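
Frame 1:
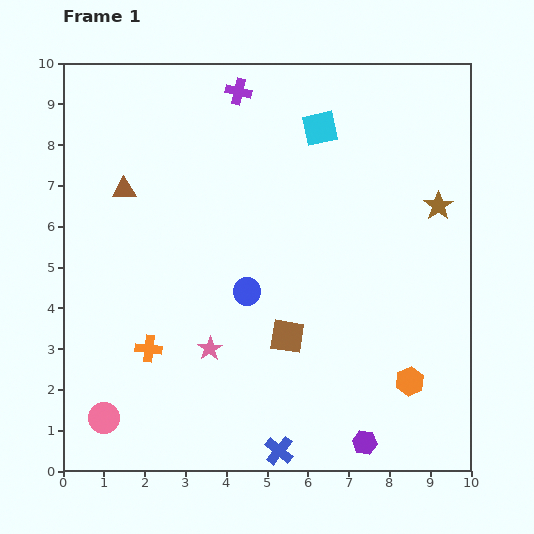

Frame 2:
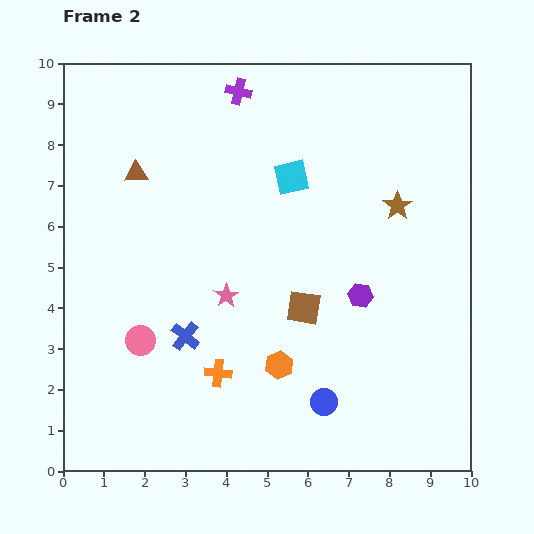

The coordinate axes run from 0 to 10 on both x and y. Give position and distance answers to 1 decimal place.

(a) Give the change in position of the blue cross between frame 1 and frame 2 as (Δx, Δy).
(-2.3, 2.8)

The blue cross was at (5.3, 0.5) in frame 1 and (3.0, 3.3) in frame 2.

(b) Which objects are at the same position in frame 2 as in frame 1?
the purple cross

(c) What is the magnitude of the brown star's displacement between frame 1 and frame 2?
1.0

The brown star moved from (9.2, 6.5) to (8.2, 6.5), a distance of √(1.0² + 0.0²) ≈ 1.0.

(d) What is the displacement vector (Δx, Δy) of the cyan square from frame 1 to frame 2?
(-0.7, -1.2)

The cyan square was at (6.3, 8.4) in frame 1 and (5.6, 7.2) in frame 2.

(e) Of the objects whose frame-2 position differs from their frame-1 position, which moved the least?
the brown triangle

(moved 0.5)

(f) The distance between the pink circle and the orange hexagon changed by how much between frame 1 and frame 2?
-4.1

Distance in frame 1: 7.6. Distance in frame 2: 3.5.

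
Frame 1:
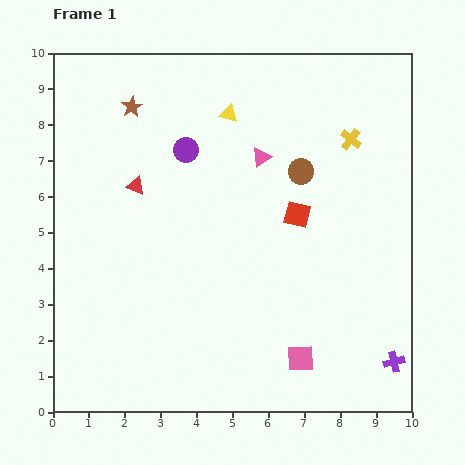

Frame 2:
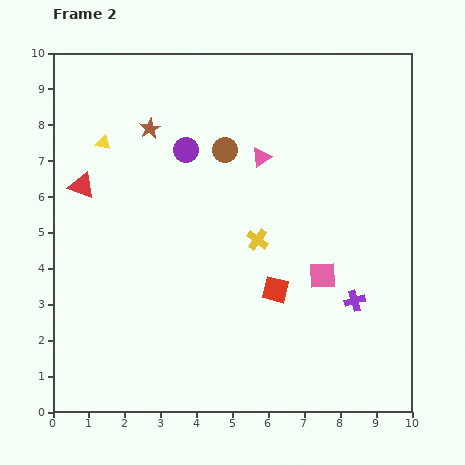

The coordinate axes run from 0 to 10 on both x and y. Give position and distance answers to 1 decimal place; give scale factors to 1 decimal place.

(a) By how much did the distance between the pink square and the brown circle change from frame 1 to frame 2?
-0.8

Distance in frame 1: 5.2. Distance in frame 2: 4.4.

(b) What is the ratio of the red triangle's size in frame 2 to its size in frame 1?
1.5×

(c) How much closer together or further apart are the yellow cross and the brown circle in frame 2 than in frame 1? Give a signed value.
+1.0

Distance in frame 1: 1.7. Distance in frame 2: 2.7.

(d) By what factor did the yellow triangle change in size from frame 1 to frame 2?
0.8×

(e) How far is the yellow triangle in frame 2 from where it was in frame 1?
3.6

The yellow triangle moved from (4.9, 8.3) to (1.4, 7.5), a distance of √(3.5² + 0.8²) ≈ 3.6.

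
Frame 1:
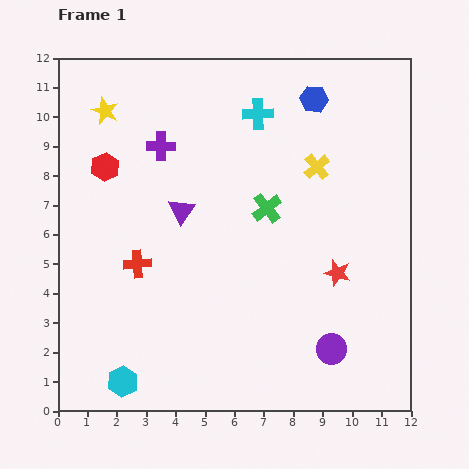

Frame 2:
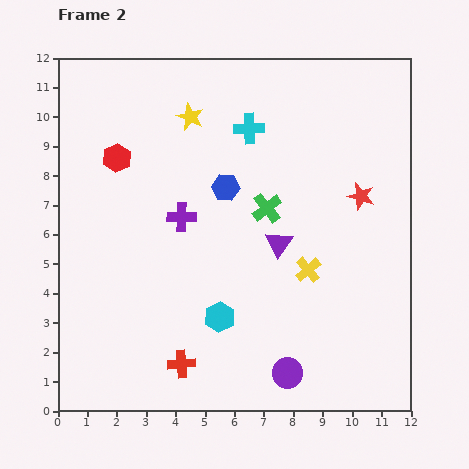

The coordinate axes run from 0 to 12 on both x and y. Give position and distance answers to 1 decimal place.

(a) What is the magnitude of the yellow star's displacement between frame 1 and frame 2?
2.9

The yellow star moved from (1.6, 10.2) to (4.5, 10.0), a distance of √(2.9² + 0.2²) ≈ 2.9.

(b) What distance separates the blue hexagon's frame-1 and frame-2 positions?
4.2

The blue hexagon moved from (8.7, 10.6) to (5.7, 7.6), a distance of √(3.0² + 3.0²) ≈ 4.2.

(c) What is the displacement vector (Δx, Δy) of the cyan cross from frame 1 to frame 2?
(-0.3, -0.5)

The cyan cross was at (6.8, 10.1) in frame 1 and (6.5, 9.6) in frame 2.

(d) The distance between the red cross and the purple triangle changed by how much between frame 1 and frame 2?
+3.0

Distance in frame 1: 2.3. Distance in frame 2: 5.3.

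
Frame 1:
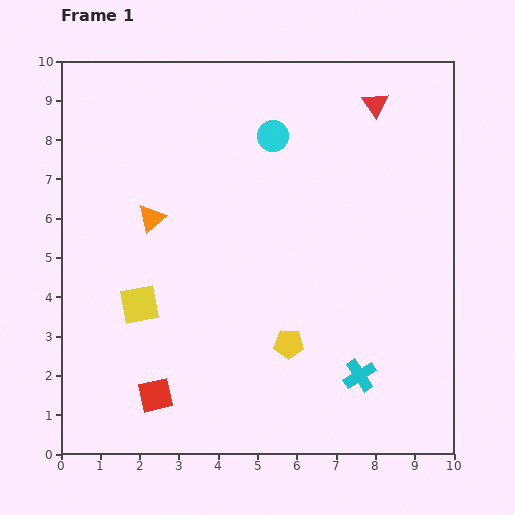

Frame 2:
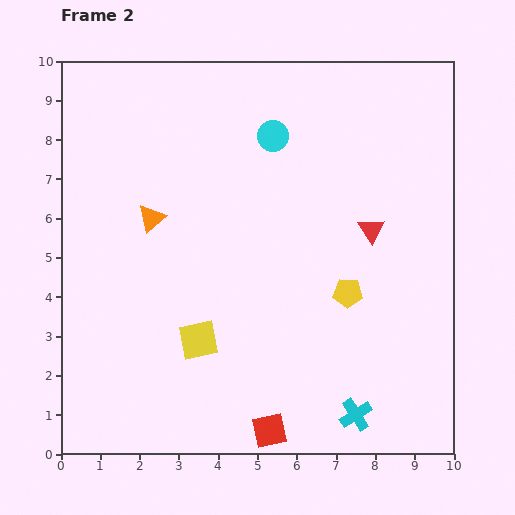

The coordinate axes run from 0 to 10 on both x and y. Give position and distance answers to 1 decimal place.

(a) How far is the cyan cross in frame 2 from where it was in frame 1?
1.0

The cyan cross moved from (7.6, 2.0) to (7.5, 1.0), a distance of √(0.1² + 1.0²) ≈ 1.0.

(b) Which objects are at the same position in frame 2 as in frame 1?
the orange triangle, the cyan circle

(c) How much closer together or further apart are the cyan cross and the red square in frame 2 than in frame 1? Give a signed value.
-3.0

Distance in frame 1: 5.2. Distance in frame 2: 2.2.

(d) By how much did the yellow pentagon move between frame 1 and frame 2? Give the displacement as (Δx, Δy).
(1.5, 1.3)

The yellow pentagon was at (5.8, 2.8) in frame 1 and (7.3, 4.1) in frame 2.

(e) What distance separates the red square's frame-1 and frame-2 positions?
3.0

The red square moved from (2.4, 1.5) to (5.3, 0.6), a distance of √(2.9² + 0.9²) ≈ 3.0.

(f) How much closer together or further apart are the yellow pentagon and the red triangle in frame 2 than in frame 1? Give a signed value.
-4.8

Distance in frame 1: 6.5. Distance in frame 2: 1.7.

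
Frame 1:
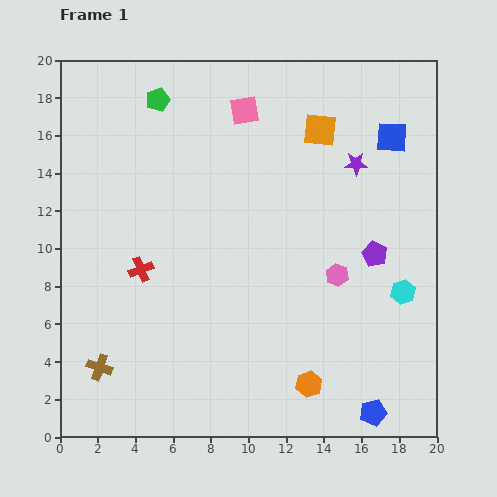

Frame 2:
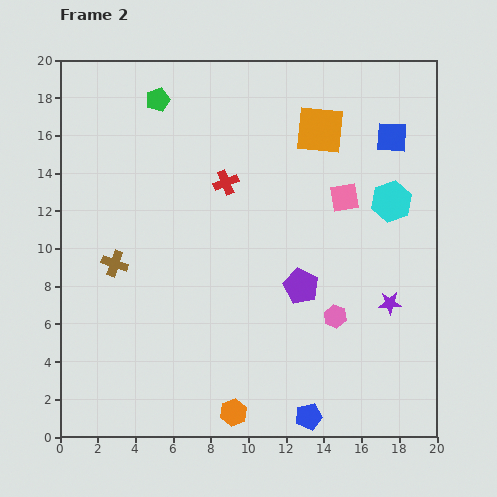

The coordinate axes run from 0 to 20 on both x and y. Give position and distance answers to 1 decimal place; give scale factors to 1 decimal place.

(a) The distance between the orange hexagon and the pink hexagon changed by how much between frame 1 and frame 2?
+1.4

Distance in frame 1: 6.0. Distance in frame 2: 7.4.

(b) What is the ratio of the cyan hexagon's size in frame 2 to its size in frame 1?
1.6×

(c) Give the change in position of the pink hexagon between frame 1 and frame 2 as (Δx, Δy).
(-0.1, -2.2)

The pink hexagon was at (14.7, 8.6) in frame 1 and (14.6, 6.4) in frame 2.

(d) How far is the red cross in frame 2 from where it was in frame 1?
6.4

The red cross moved from (4.3, 8.9) to (8.8, 13.5), a distance of √(4.5² + 4.6²) ≈ 6.4.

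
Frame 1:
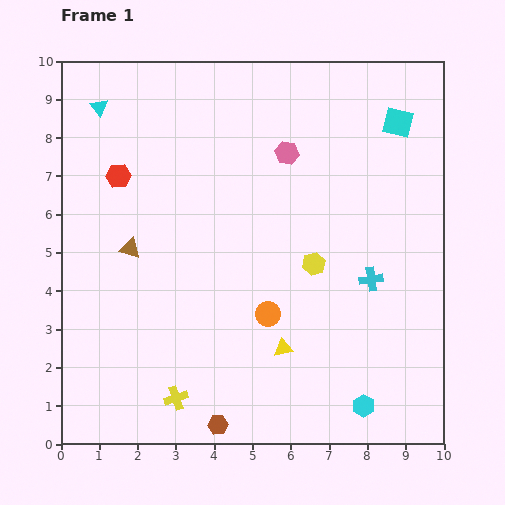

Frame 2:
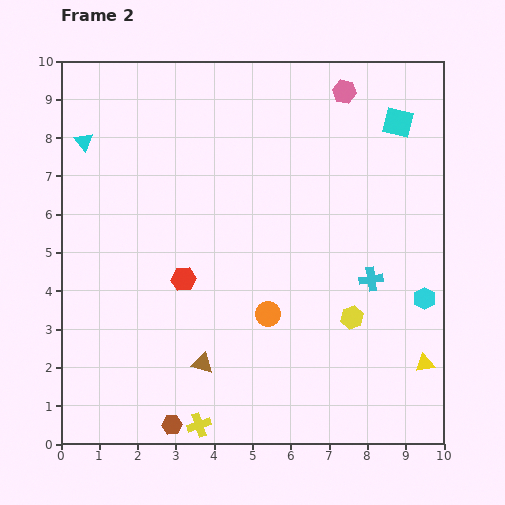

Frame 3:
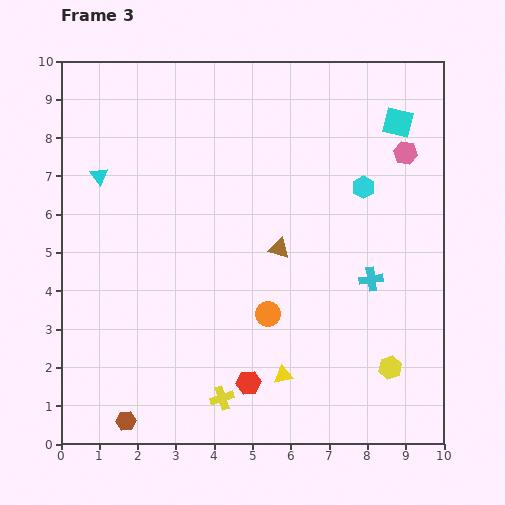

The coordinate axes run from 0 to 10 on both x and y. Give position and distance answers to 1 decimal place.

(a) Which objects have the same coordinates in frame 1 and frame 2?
the cyan square, the orange circle, the cyan cross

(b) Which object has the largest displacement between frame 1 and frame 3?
the red hexagon

(moved 6.4; next 5.7)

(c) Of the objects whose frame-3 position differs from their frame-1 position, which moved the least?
the yellow triangle

(moved 0.7)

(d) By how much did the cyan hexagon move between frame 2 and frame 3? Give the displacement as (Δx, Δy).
(-1.6, 2.9)

The cyan hexagon was at (9.5, 3.8) in frame 2 and (7.9, 6.7) in frame 3.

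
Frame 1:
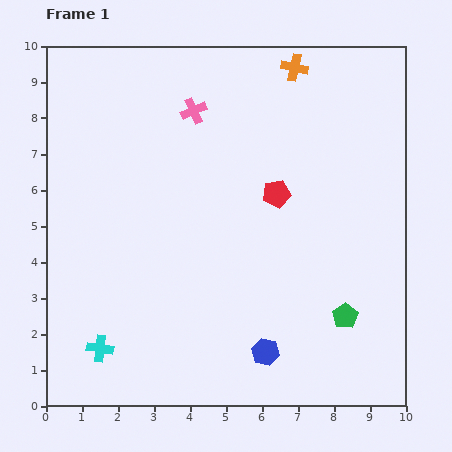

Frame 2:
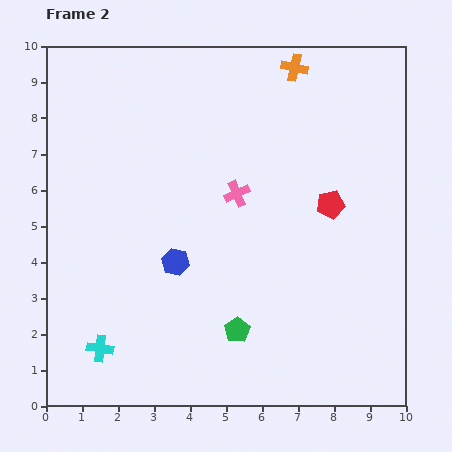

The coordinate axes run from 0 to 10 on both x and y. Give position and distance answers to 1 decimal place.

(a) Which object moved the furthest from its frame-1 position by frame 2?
the blue hexagon

(moved 3.5; next 3.0)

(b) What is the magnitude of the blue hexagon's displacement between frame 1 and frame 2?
3.5

The blue hexagon moved from (6.1, 1.5) to (3.6, 4.0), a distance of √(2.5² + 2.5²) ≈ 3.5.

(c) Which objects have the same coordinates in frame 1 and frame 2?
the orange cross, the cyan cross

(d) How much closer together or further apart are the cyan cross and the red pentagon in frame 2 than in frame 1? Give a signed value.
+1.0

Distance in frame 1: 6.5. Distance in frame 2: 7.5.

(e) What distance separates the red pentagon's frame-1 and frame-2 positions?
1.5

The red pentagon moved from (6.4, 5.9) to (7.9, 5.6), a distance of √(1.5² + 0.3²) ≈ 1.5.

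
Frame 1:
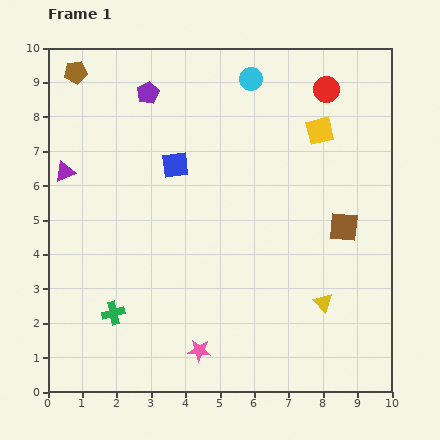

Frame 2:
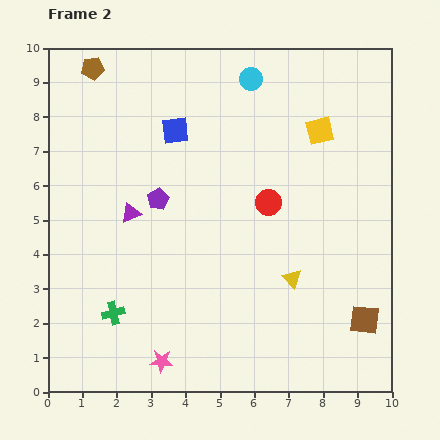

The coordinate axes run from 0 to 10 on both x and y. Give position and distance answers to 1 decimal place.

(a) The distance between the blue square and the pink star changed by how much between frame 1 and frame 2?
+1.3

Distance in frame 1: 5.4. Distance in frame 2: 6.7.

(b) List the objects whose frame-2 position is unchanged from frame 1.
the cyan circle, the green cross, the yellow square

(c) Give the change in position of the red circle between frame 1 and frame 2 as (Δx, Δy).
(-1.7, -3.3)

The red circle was at (8.1, 8.8) in frame 1 and (6.4, 5.5) in frame 2.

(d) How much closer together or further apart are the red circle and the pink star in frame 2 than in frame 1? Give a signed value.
-3.0

Distance in frame 1: 8.5. Distance in frame 2: 5.5.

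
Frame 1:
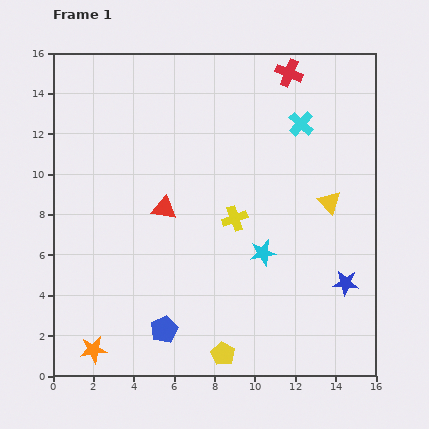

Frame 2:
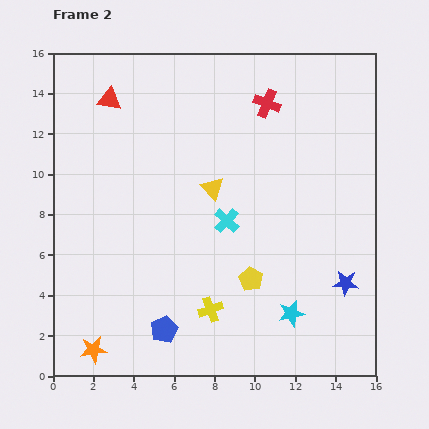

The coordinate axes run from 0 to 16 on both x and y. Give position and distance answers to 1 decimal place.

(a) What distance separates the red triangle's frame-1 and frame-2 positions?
6.0

The red triangle moved from (5.5, 8.3) to (2.8, 13.7), a distance of √(2.7² + 5.4²) ≈ 6.0.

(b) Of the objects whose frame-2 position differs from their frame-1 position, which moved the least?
the red cross

(moved 1.9)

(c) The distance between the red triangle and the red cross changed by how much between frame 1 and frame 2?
-1.3

Distance in frame 1: 9.1. Distance in frame 2: 7.8.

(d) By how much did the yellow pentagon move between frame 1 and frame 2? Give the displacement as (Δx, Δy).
(1.4, 3.7)

The yellow pentagon was at (8.4, 1.1) in frame 1 and (9.8, 4.8) in frame 2.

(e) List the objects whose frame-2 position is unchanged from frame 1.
the blue pentagon, the orange star, the blue star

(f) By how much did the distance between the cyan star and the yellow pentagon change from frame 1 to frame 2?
-2.8

Distance in frame 1: 5.4. Distance in frame 2: 2.6.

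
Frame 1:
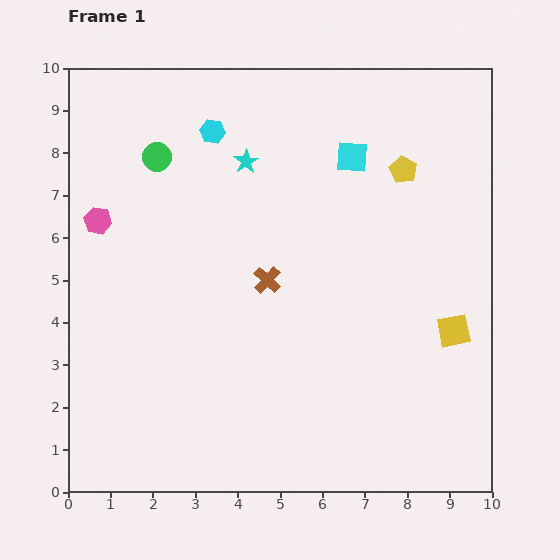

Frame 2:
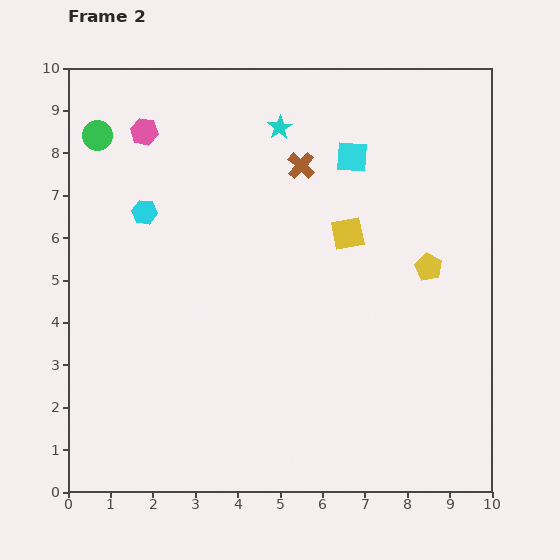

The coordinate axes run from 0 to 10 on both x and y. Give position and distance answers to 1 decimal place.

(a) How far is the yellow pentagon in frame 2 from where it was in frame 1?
2.4

The yellow pentagon moved from (7.9, 7.6) to (8.5, 5.3), a distance of √(0.6² + 2.3²) ≈ 2.4.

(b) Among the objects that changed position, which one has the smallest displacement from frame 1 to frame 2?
the cyan star

(moved 1.1)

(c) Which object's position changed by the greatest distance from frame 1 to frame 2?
the yellow square

(moved 3.4; next 2.8)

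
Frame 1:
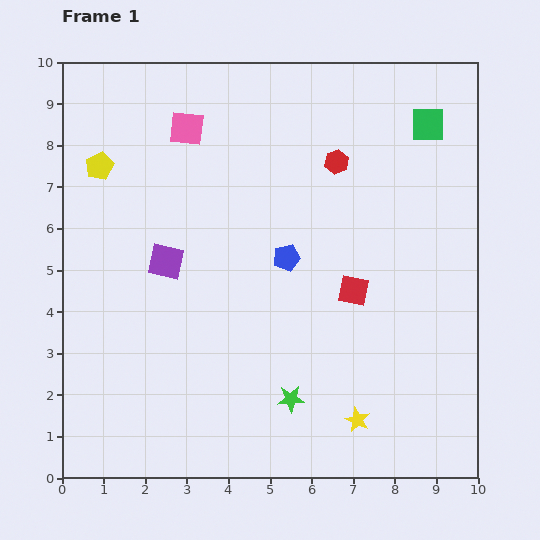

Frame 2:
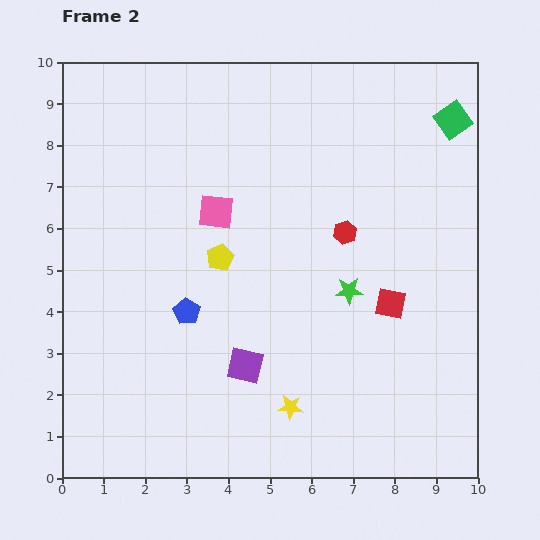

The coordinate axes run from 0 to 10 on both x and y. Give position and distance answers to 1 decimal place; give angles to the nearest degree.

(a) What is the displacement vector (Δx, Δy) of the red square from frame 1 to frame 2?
(0.9, -0.3)

The red square was at (7.0, 4.5) in frame 1 and (7.9, 4.2) in frame 2.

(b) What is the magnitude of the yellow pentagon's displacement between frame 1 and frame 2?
3.6

The yellow pentagon moved from (0.9, 7.5) to (3.8, 5.3), a distance of √(2.9² + 2.2²) ≈ 3.6.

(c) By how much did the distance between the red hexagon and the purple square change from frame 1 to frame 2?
-0.8

Distance in frame 1: 4.8. Distance in frame 2: 4.0.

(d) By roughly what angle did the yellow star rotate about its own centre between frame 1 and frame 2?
21° counter-clockwise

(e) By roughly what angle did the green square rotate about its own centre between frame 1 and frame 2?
36° counter-clockwise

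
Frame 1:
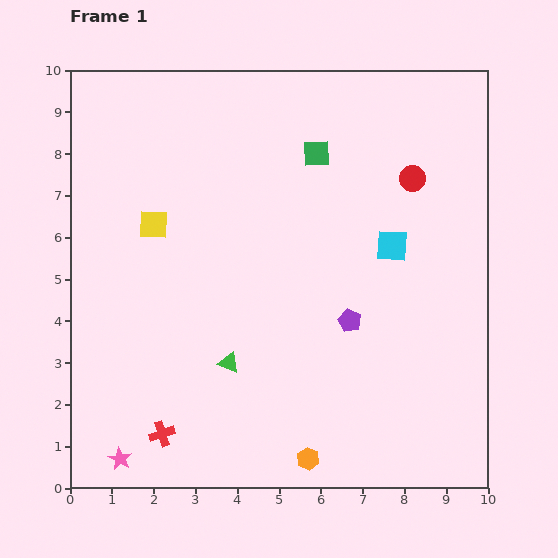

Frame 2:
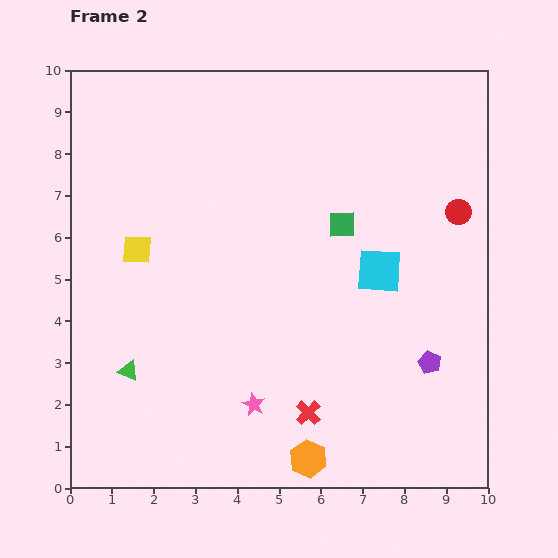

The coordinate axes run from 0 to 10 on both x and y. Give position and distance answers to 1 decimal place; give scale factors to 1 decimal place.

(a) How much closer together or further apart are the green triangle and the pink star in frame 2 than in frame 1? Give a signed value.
-0.4

Distance in frame 1: 3.5. Distance in frame 2: 3.1.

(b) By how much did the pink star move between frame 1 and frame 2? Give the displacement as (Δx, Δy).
(3.2, 1.3)

The pink star was at (1.2, 0.7) in frame 1 and (4.4, 2.0) in frame 2.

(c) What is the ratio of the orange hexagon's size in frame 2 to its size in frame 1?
1.7×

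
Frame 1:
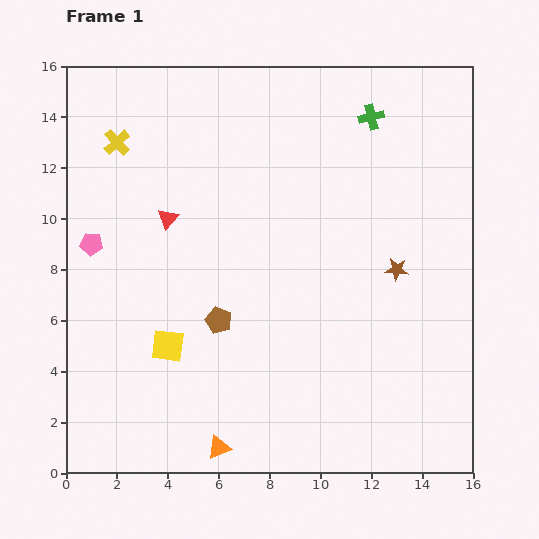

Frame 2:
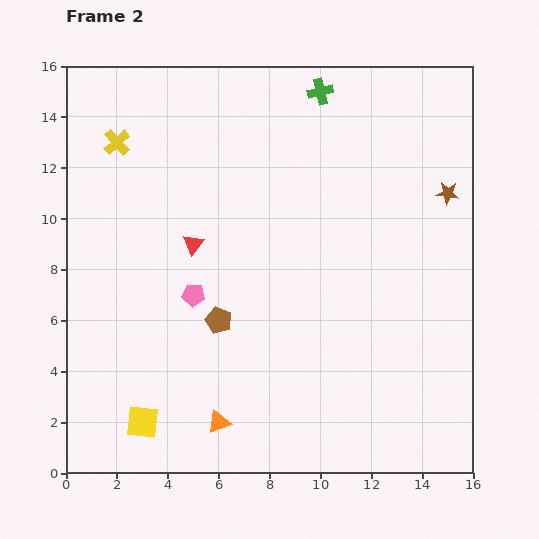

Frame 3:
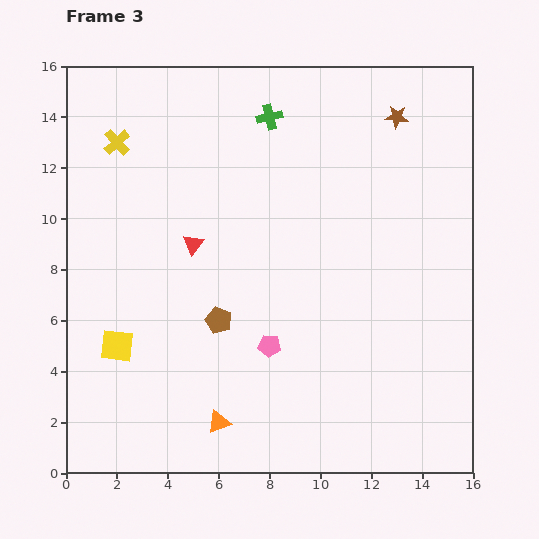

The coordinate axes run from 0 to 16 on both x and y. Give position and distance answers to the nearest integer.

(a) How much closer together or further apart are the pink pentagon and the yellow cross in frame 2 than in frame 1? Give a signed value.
+3

Distance in frame 1: 4. Distance in frame 2: 7.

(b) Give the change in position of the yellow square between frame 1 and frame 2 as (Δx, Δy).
(-1, -3)

The yellow square was at (4, 5) in frame 1 and (3, 2) in frame 2.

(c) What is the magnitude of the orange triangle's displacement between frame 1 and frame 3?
1

The orange triangle moved from (6, 1) to (6, 2), a distance of √(0² + 1²) ≈ 1.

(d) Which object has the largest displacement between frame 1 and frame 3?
the pink pentagon

(moved 8; next 6)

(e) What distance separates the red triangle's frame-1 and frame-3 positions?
1

The red triangle moved from (4, 10) to (5, 9), a distance of √(1² + 1²) ≈ 1.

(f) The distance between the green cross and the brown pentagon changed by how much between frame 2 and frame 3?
-2

Distance in frame 2: 10. Distance in frame 3: 8.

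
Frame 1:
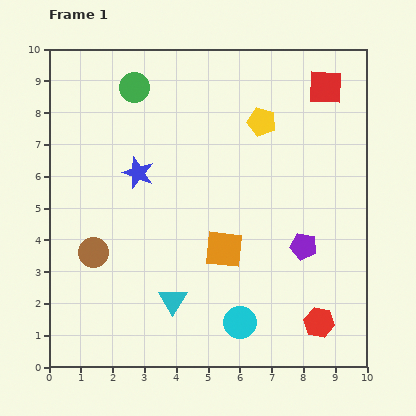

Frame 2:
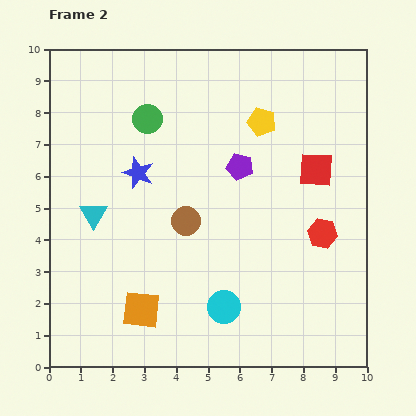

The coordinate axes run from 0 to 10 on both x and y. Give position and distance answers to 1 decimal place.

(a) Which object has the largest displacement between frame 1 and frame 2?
the cyan triangle

(moved 3.7; next 3.2)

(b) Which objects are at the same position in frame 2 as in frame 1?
the yellow pentagon, the blue star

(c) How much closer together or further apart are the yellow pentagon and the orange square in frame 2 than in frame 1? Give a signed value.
+2.8

Distance in frame 1: 4.2. Distance in frame 2: 7.0.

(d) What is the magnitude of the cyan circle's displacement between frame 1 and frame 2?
0.7

The cyan circle moved from (6.0, 1.4) to (5.5, 1.9), a distance of √(0.5² + 0.5²) ≈ 0.7.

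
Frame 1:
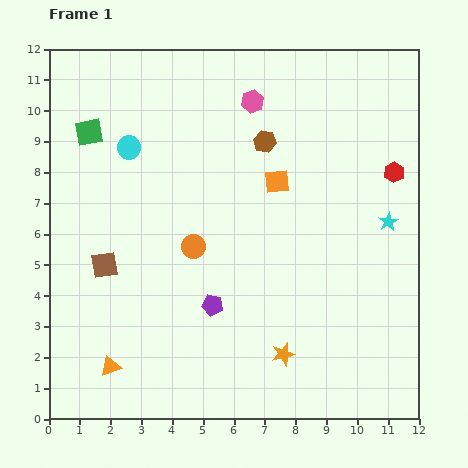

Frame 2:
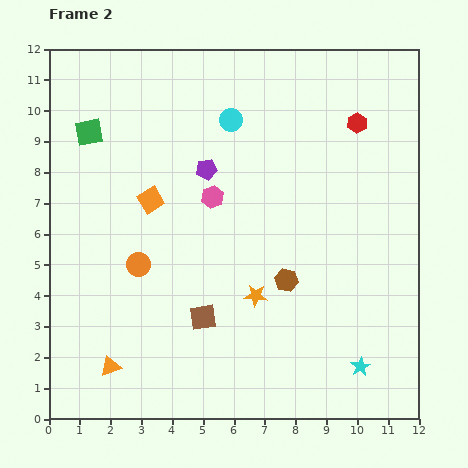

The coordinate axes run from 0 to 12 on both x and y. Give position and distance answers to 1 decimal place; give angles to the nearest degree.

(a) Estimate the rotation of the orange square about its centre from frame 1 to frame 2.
26° counter-clockwise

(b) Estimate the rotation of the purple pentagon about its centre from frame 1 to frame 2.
21° counter-clockwise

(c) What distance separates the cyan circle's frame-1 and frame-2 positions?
3.4

The cyan circle moved from (2.6, 8.8) to (5.9, 9.7), a distance of √(3.3² + 0.9²) ≈ 3.4.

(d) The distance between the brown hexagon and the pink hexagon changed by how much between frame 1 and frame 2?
+2.2

Distance in frame 1: 1.4. Distance in frame 2: 3.6.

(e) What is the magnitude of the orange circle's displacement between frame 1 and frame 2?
1.9

The orange circle moved from (4.7, 5.6) to (2.9, 5.0), a distance of √(1.8² + 0.6²) ≈ 1.9.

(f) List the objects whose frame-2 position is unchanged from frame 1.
the orange triangle, the green square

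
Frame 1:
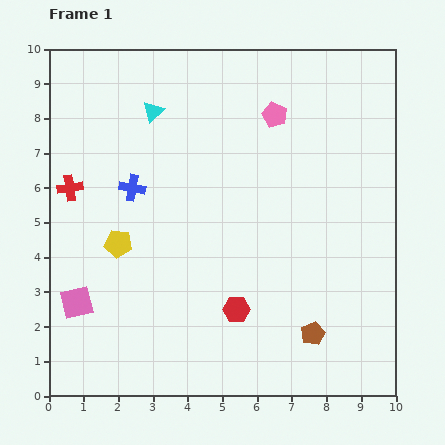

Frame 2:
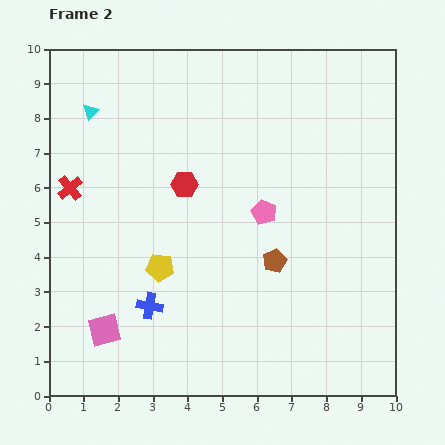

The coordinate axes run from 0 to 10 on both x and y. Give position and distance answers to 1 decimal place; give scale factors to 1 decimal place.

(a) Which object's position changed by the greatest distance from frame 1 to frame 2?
the red hexagon

(moved 3.9; next 3.4)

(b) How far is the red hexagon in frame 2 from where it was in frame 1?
3.9

The red hexagon moved from (5.4, 2.5) to (3.9, 6.1), a distance of √(1.5² + 3.6²) ≈ 3.9.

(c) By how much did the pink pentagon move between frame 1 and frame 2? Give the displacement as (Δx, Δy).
(-0.3, -2.8)

The pink pentagon was at (6.5, 8.1) in frame 1 and (6.2, 5.3) in frame 2.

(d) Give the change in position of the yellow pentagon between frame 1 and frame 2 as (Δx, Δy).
(1.2, -0.7)

The yellow pentagon was at (2.0, 4.4) in frame 1 and (3.2, 3.7) in frame 2.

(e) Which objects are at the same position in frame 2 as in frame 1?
the red cross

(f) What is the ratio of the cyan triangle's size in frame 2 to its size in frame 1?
0.8×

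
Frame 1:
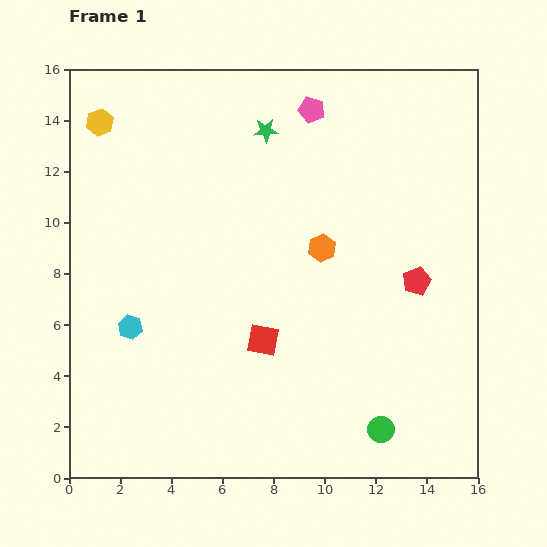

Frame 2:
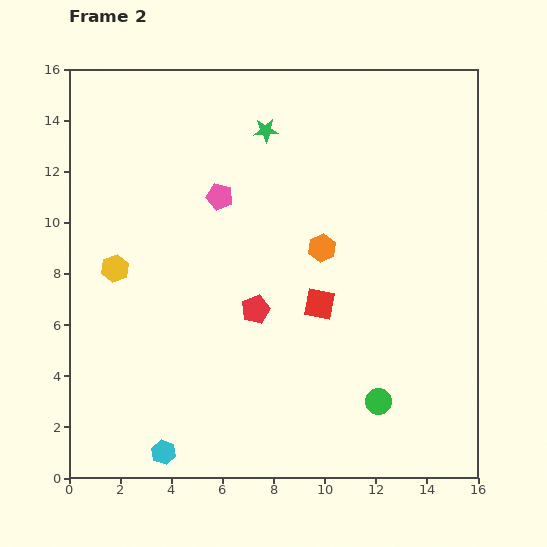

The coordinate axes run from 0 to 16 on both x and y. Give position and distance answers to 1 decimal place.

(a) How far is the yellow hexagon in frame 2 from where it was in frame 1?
5.7

The yellow hexagon moved from (1.2, 13.9) to (1.8, 8.2), a distance of √(0.6² + 5.7²) ≈ 5.7.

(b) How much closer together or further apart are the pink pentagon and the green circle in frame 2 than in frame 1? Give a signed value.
-2.7

Distance in frame 1: 12.8. Distance in frame 2: 10.1.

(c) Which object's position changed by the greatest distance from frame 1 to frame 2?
the red pentagon

(moved 6.4; next 5.7)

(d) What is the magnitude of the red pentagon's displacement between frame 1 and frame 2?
6.4

The red pentagon moved from (13.6, 7.7) to (7.3, 6.6), a distance of √(6.3² + 1.1²) ≈ 6.4.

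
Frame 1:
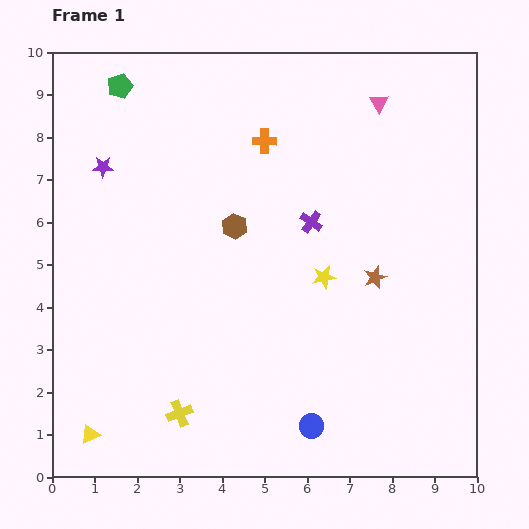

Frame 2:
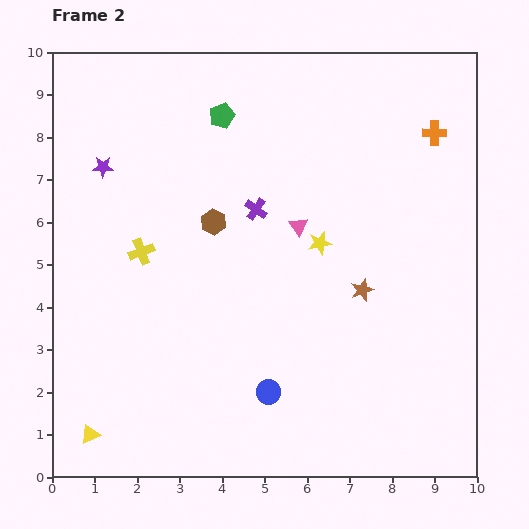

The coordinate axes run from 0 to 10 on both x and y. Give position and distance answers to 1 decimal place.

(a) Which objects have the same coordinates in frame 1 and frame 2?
the purple star, the yellow triangle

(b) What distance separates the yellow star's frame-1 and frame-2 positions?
0.8

The yellow star moved from (6.4, 4.7) to (6.3, 5.5), a distance of √(0.1² + 0.8²) ≈ 0.8.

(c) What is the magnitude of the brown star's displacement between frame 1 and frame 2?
0.4

The brown star moved from (7.6, 4.7) to (7.3, 4.4), a distance of √(0.3² + 0.3²) ≈ 0.4.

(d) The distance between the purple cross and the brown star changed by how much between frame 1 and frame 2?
+1.1

Distance in frame 1: 2.0. Distance in frame 2: 3.1.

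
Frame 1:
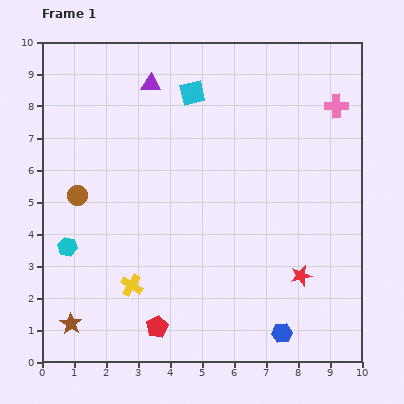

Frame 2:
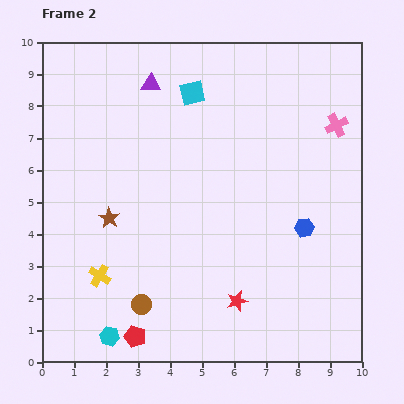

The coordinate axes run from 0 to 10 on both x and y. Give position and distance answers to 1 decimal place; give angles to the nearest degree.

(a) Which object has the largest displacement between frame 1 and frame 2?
the brown circle

(moved 3.9; next 3.5)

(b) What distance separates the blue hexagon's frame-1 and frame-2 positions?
3.4

The blue hexagon moved from (7.5, 0.9) to (8.2, 4.2), a distance of √(0.7² + 3.3²) ≈ 3.4.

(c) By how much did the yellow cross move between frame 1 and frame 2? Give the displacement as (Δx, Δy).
(-1.0, 0.3)

The yellow cross was at (2.8, 2.4) in frame 1 and (1.8, 2.7) in frame 2.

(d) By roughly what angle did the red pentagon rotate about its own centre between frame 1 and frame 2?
27° counter-clockwise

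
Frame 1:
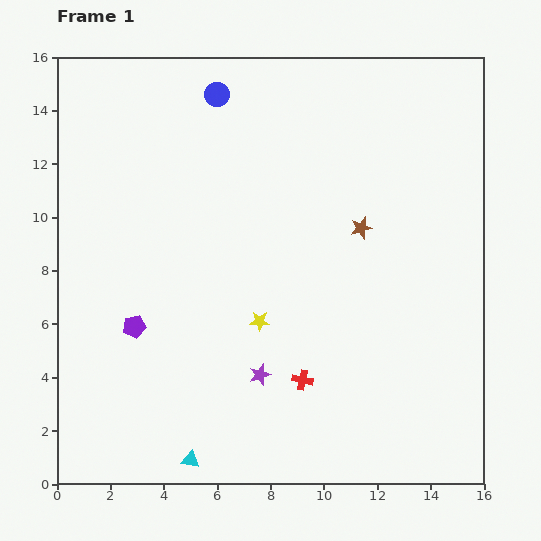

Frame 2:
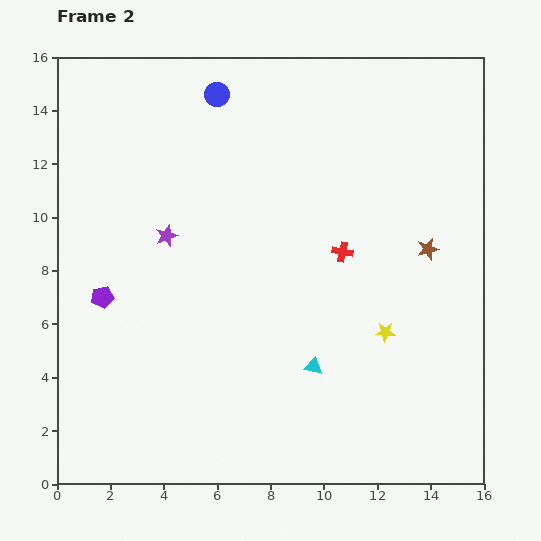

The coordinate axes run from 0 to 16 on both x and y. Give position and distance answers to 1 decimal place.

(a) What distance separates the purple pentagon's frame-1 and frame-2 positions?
1.6

The purple pentagon moved from (2.9, 5.9) to (1.7, 7.0), a distance of √(1.2² + 1.1²) ≈ 1.6.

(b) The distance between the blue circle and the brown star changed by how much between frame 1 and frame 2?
+2.4

Distance in frame 1: 7.4. Distance in frame 2: 9.8.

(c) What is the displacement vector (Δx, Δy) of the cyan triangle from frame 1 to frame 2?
(4.6, 3.5)

The cyan triangle was at (5.0, 0.9) in frame 1 and (9.6, 4.4) in frame 2.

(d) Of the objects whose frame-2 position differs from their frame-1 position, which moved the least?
the purple pentagon

(moved 1.6)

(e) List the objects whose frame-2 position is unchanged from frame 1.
the blue circle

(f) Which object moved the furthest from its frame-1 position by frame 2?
the purple star

(moved 6.3; next 5.8)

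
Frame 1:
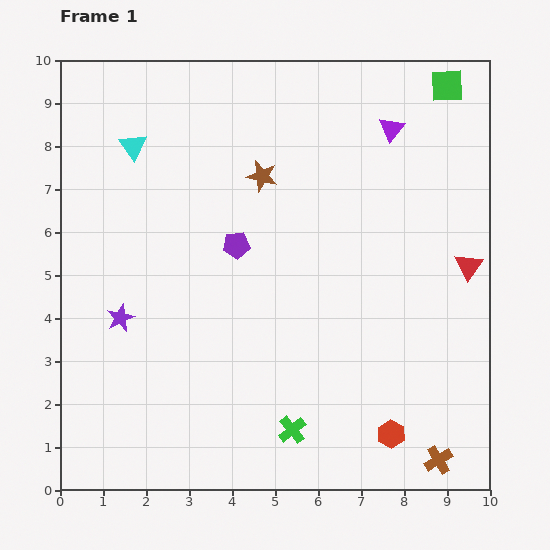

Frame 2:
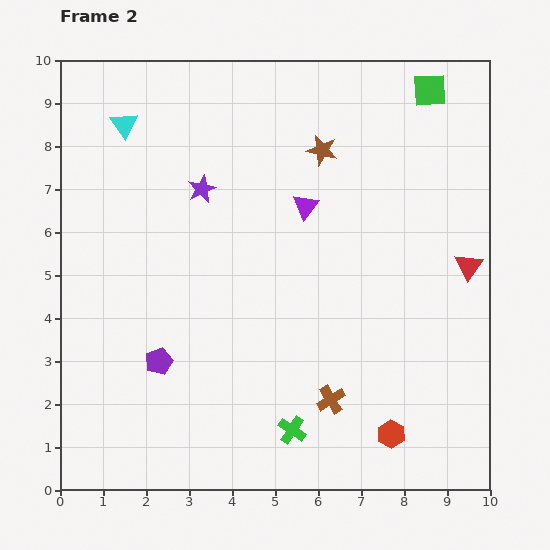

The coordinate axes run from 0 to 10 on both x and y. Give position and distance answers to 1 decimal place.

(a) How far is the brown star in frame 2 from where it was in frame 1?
1.5

The brown star moved from (4.7, 7.3) to (6.1, 7.9), a distance of √(1.4² + 0.6²) ≈ 1.5.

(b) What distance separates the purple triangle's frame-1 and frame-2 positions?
2.7

The purple triangle moved from (7.7, 8.4) to (5.7, 6.6), a distance of √(2.0² + 1.8²) ≈ 2.7.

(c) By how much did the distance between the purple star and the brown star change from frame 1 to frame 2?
-1.8

Distance in frame 1: 4.7. Distance in frame 2: 2.9.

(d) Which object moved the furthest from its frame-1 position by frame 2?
the purple star

(moved 3.6; next 3.2)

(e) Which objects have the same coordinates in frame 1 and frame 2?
the red hexagon, the red triangle, the green cross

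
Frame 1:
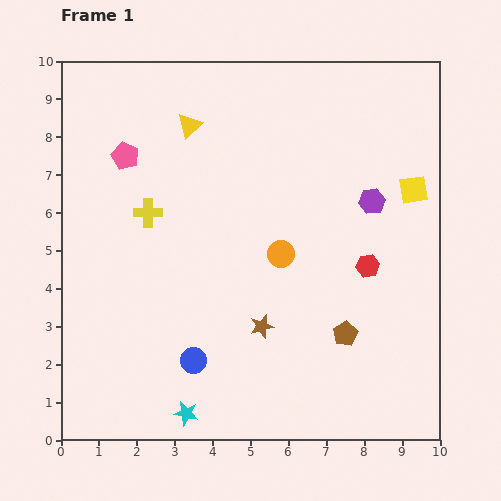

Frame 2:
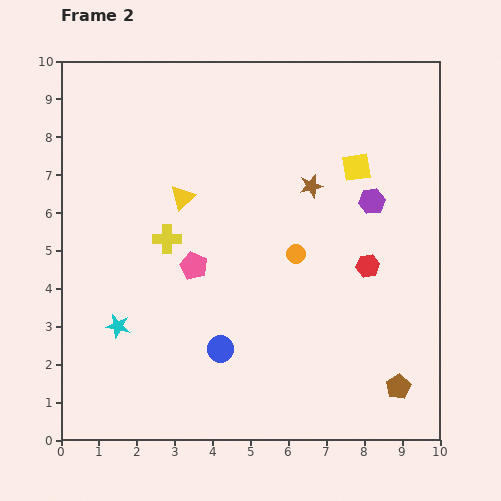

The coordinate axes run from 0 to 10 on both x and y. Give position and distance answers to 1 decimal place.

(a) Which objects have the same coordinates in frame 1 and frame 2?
the red hexagon, the purple hexagon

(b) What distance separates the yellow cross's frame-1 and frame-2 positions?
0.9

The yellow cross moved from (2.3, 6.0) to (2.8, 5.3), a distance of √(0.5² + 0.7²) ≈ 0.9.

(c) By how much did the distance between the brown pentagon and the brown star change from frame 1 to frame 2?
+3.6

Distance in frame 1: 2.2. Distance in frame 2: 5.8.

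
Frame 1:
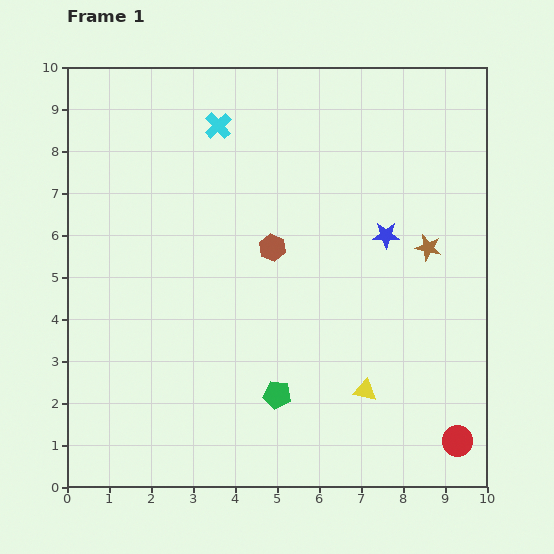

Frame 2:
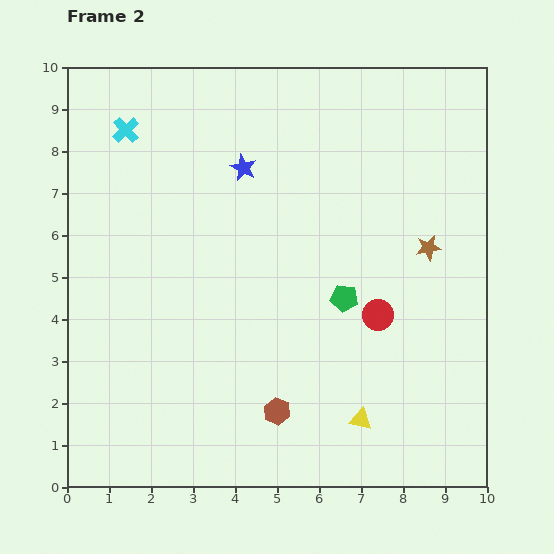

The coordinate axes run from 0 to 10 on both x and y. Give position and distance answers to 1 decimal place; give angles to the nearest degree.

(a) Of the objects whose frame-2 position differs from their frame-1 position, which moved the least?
the yellow triangle

(moved 0.7)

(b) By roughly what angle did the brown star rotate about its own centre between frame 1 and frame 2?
23° counter-clockwise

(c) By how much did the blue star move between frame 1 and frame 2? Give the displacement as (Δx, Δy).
(-3.4, 1.6)

The blue star was at (7.6, 6.0) in frame 1 and (4.2, 7.6) in frame 2.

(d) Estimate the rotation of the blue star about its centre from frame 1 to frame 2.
27° clockwise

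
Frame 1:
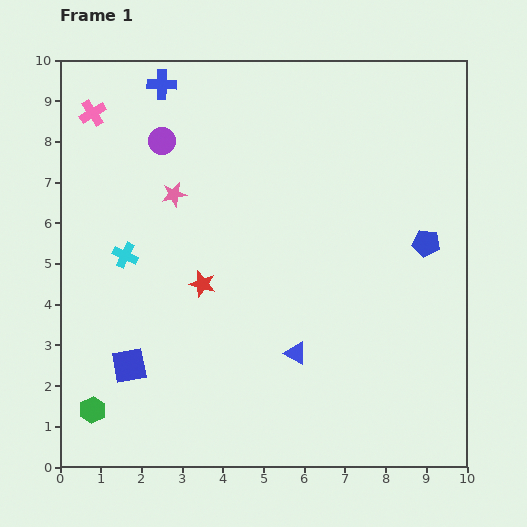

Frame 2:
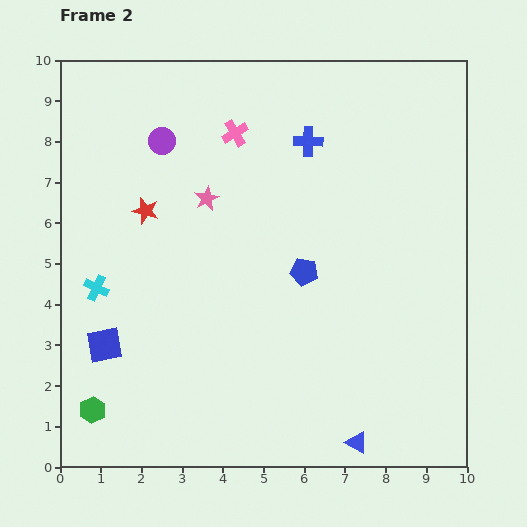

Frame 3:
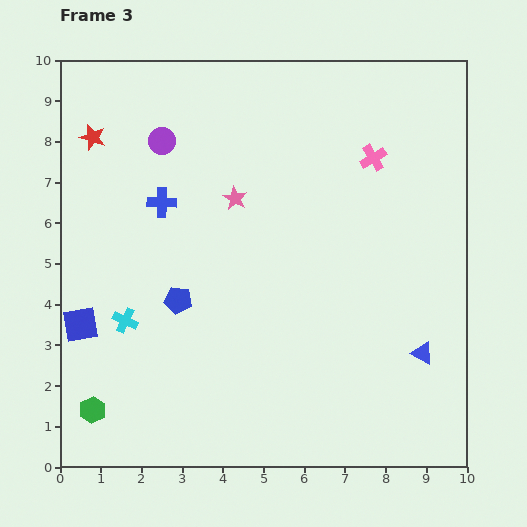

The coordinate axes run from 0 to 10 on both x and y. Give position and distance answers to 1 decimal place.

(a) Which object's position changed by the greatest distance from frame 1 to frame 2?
the blue cross

(moved 3.9; next 3.5)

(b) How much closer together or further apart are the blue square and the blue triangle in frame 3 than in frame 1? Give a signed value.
+4.3

Distance in frame 1: 4.1. Distance in frame 3: 8.4.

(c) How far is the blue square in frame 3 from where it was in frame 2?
0.8

The blue square moved from (1.1, 3.0) to (0.5, 3.5), a distance of √(0.6² + 0.5²) ≈ 0.8.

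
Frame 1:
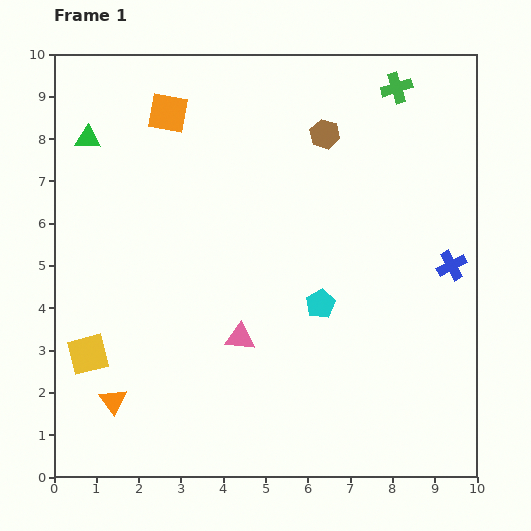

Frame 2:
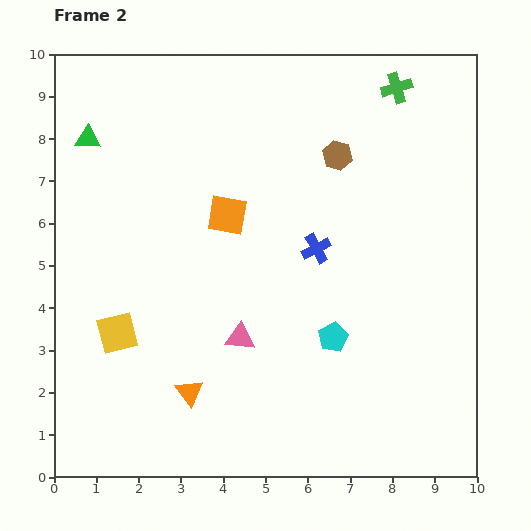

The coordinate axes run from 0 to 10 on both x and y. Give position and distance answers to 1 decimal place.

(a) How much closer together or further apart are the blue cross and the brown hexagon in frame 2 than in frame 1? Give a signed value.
-2.0

Distance in frame 1: 4.3. Distance in frame 2: 2.3.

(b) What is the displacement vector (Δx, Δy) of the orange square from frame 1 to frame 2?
(1.4, -2.4)

The orange square was at (2.7, 8.6) in frame 1 and (4.1, 6.2) in frame 2.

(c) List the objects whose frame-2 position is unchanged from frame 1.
the pink triangle, the green triangle, the green cross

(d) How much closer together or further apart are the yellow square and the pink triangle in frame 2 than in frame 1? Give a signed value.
-0.7

Distance in frame 1: 3.6. Distance in frame 2: 2.9.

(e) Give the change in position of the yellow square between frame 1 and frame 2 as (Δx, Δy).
(0.7, 0.5)

The yellow square was at (0.8, 2.9) in frame 1 and (1.5, 3.4) in frame 2.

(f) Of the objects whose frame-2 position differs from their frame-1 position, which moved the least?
the brown hexagon

(moved 0.6)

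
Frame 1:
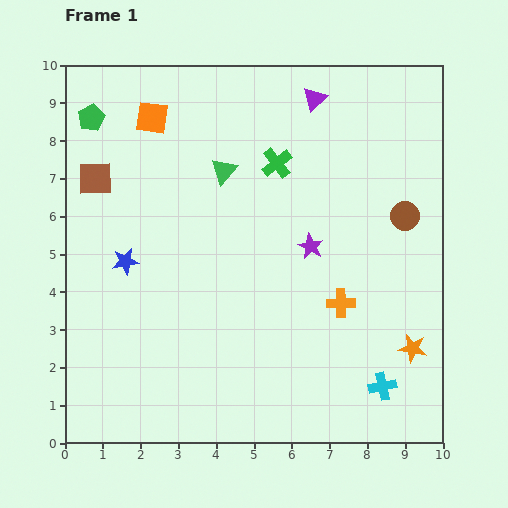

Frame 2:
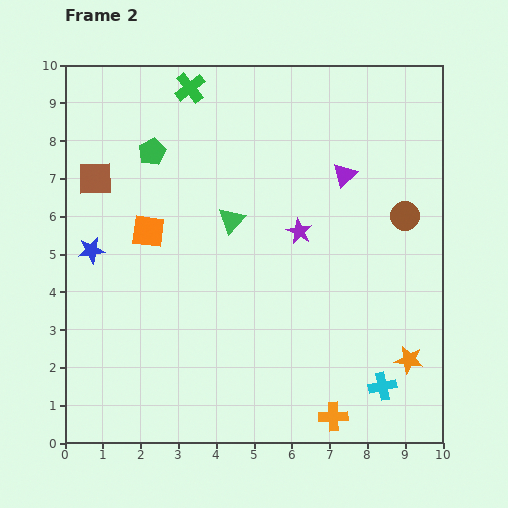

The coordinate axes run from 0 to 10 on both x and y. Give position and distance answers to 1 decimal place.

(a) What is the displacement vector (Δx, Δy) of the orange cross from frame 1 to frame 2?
(-0.2, -3.0)

The orange cross was at (7.3, 3.7) in frame 1 and (7.1, 0.7) in frame 2.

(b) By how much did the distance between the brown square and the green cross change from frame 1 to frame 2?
-1.3

Distance in frame 1: 4.8. Distance in frame 2: 3.5.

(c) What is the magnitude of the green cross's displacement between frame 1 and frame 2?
3.0

The green cross moved from (5.6, 7.4) to (3.3, 9.4), a distance of √(2.3² + 2.0²) ≈ 3.0.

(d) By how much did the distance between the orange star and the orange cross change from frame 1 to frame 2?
+0.3

Distance in frame 1: 2.2. Distance in frame 2: 2.5.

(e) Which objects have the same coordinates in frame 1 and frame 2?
the brown circle, the cyan cross, the brown square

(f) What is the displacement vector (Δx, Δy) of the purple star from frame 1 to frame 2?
(-0.3, 0.4)

The purple star was at (6.5, 5.2) in frame 1 and (6.2, 5.6) in frame 2.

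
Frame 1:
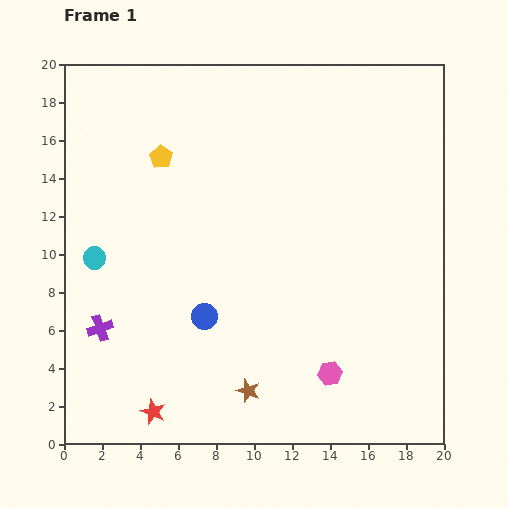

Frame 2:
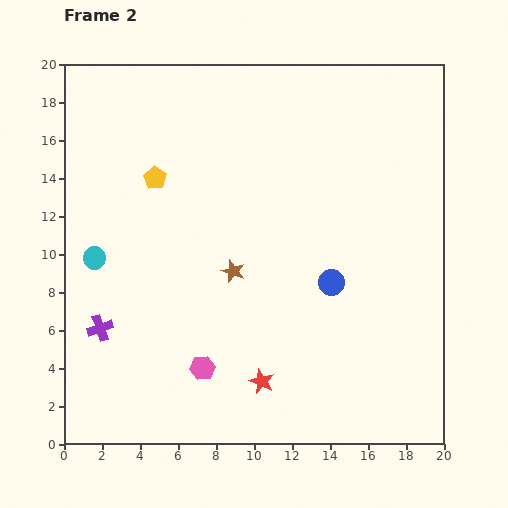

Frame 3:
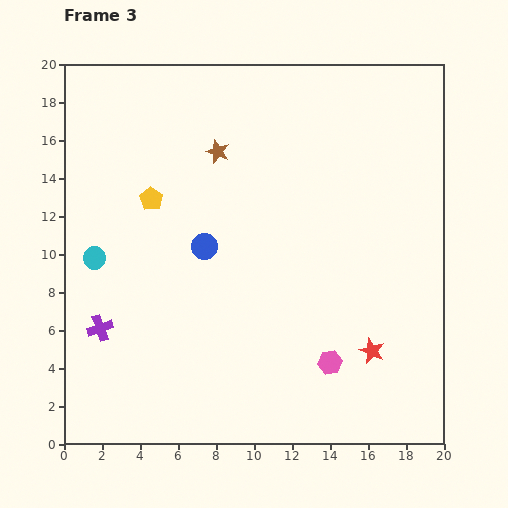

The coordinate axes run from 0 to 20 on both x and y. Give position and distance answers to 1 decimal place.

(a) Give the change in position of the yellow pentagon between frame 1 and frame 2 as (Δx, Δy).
(-0.3, -1.1)

The yellow pentagon was at (5.1, 15.1) in frame 1 and (4.8, 14.0) in frame 2.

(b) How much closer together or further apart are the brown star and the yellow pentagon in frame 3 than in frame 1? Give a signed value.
-8.8

Distance in frame 1: 13.1. Distance in frame 3: 4.3.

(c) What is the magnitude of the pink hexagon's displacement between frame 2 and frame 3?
6.7

The pink hexagon moved from (7.3, 4.0) to (14.0, 4.3), a distance of √(6.7² + 0.3²) ≈ 6.7.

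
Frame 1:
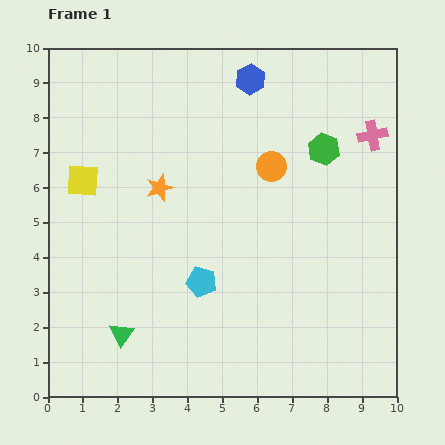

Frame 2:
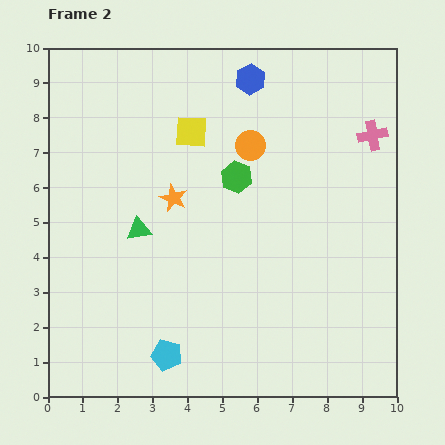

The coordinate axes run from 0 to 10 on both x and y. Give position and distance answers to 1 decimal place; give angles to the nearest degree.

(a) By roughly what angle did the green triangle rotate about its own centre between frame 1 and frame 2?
47° clockwise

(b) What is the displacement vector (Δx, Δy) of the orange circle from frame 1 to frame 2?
(-0.6, 0.6)

The orange circle was at (6.4, 6.6) in frame 1 and (5.8, 7.2) in frame 2.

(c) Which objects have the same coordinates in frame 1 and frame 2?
the blue hexagon, the pink cross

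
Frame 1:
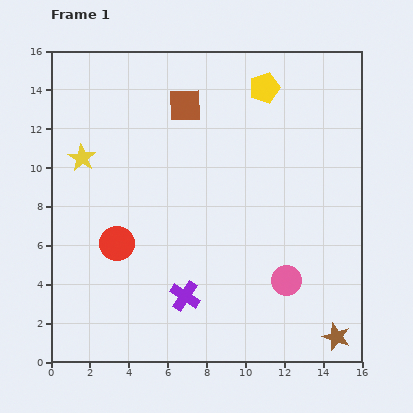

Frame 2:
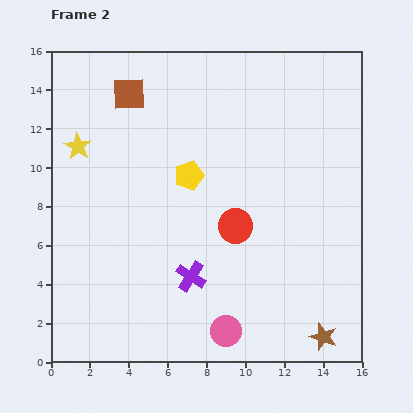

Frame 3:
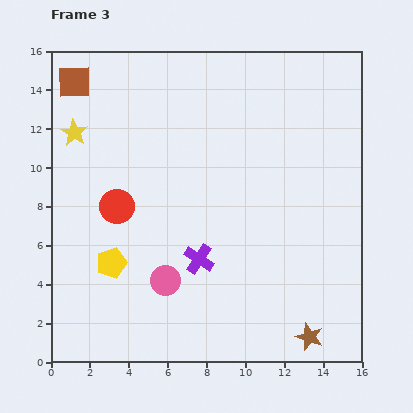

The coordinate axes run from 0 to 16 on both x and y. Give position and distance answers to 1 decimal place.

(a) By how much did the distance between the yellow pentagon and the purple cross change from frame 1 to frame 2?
-6.3

Distance in frame 1: 11.5. Distance in frame 2: 5.2.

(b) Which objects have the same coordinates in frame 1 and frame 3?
none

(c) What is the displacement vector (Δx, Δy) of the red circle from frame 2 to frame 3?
(-6.1, 1.0)

The red circle was at (9.5, 7.0) in frame 2 and (3.4, 8.0) in frame 3.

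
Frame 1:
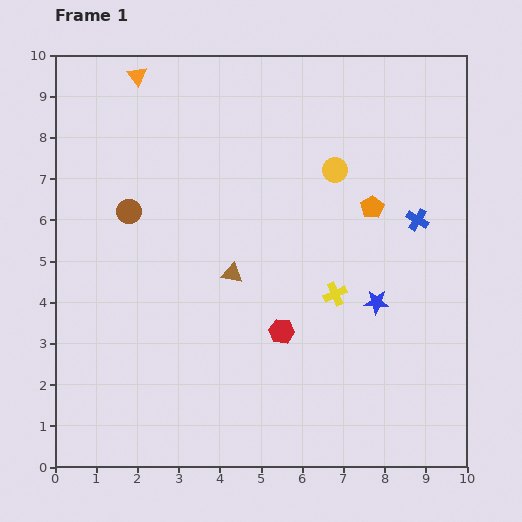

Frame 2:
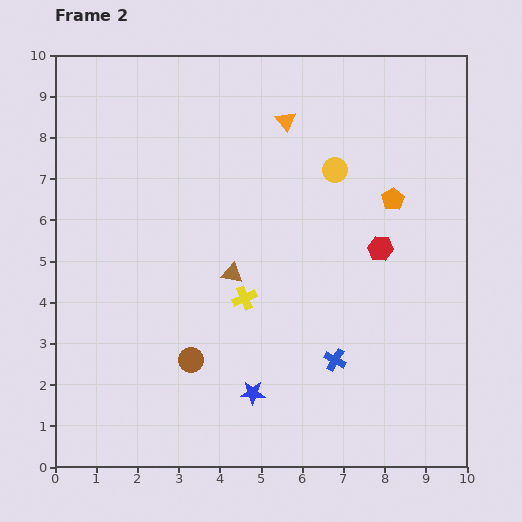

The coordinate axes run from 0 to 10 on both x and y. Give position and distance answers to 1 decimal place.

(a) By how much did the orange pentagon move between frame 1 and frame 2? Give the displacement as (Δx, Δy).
(0.5, 0.2)

The orange pentagon was at (7.7, 6.3) in frame 1 and (8.2, 6.5) in frame 2.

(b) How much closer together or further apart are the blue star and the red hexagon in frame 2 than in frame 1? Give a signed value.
+2.3

Distance in frame 1: 2.4. Distance in frame 2: 4.7.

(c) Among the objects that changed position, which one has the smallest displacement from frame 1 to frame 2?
the orange pentagon

(moved 0.5)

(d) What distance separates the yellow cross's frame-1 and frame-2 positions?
2.2

The yellow cross moved from (6.8, 4.2) to (4.6, 4.1), a distance of √(2.2² + 0.1²) ≈ 2.2.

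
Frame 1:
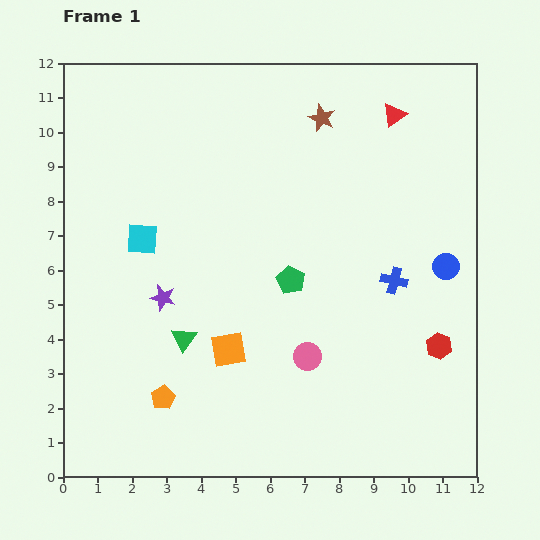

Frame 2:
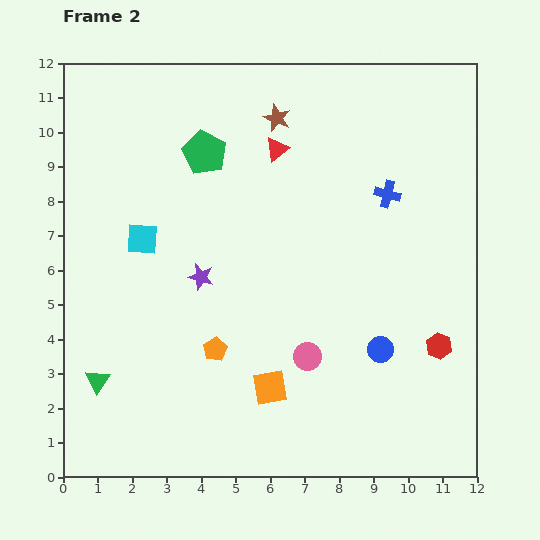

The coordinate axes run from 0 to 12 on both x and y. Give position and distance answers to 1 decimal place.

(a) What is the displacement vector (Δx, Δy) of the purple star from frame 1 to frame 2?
(1.1, 0.6)

The purple star was at (2.9, 5.2) in frame 1 and (4.0, 5.8) in frame 2.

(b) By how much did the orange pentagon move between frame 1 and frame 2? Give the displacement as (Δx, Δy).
(1.5, 1.4)

The orange pentagon was at (2.9, 2.3) in frame 1 and (4.4, 3.7) in frame 2.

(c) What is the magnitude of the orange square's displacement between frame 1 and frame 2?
1.6

The orange square moved from (4.8, 3.7) to (6.0, 2.6), a distance of √(1.2² + 1.1²) ≈ 1.6.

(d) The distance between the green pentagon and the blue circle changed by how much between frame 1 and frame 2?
+3.1

Distance in frame 1: 4.5. Distance in frame 2: 7.6.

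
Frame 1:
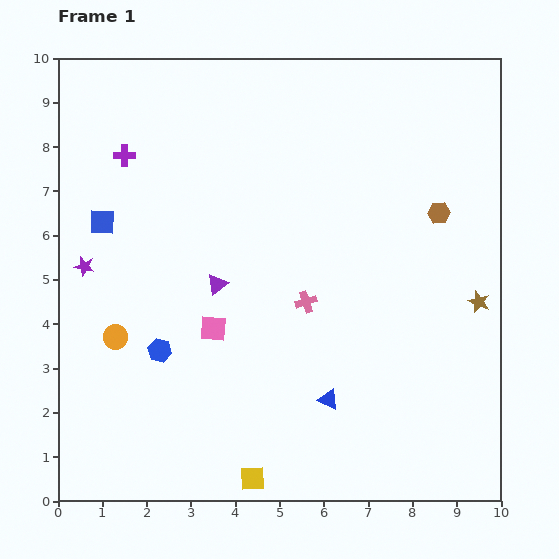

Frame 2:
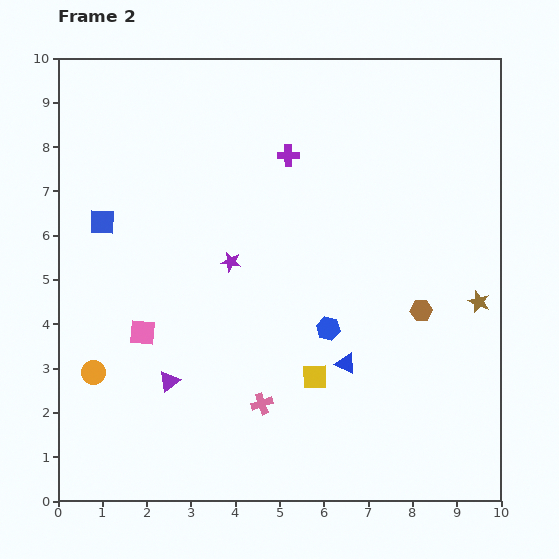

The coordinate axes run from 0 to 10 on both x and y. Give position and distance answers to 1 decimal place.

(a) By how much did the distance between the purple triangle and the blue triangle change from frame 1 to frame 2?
+0.4

Distance in frame 1: 3.6. Distance in frame 2: 4.0.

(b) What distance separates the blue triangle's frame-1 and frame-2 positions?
0.9

The blue triangle moved from (6.1, 2.3) to (6.5, 3.1), a distance of √(0.4² + 0.8²) ≈ 0.9.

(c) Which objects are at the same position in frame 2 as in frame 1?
the blue square, the brown star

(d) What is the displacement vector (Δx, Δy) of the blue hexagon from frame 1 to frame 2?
(3.8, 0.5)

The blue hexagon was at (2.3, 3.4) in frame 1 and (6.1, 3.9) in frame 2.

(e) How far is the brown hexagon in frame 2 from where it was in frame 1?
2.2

The brown hexagon moved from (8.6, 6.5) to (8.2, 4.3), a distance of √(0.4² + 2.2²) ≈ 2.2.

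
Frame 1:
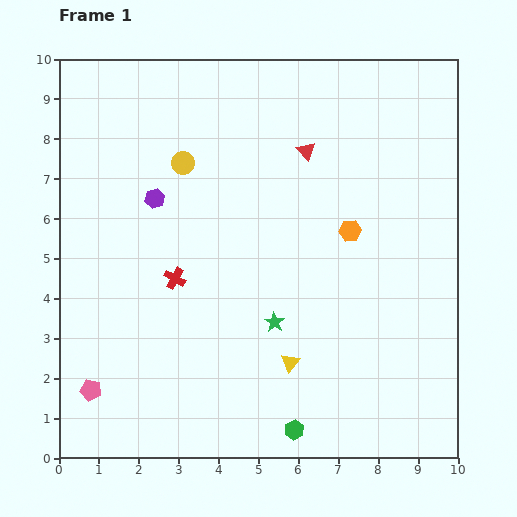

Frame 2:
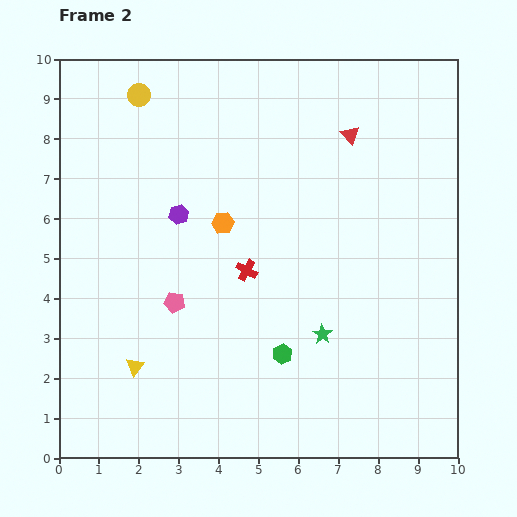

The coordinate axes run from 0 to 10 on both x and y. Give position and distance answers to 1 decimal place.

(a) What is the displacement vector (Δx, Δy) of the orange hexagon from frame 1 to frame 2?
(-3.2, 0.2)

The orange hexagon was at (7.3, 5.7) in frame 1 and (4.1, 5.9) in frame 2.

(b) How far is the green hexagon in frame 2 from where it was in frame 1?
1.9

The green hexagon moved from (5.9, 0.7) to (5.6, 2.6), a distance of √(0.3² + 1.9²) ≈ 1.9.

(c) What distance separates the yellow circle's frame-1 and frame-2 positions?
2.0

The yellow circle moved from (3.1, 7.4) to (2.0, 9.1), a distance of √(1.1² + 1.7²) ≈ 2.0.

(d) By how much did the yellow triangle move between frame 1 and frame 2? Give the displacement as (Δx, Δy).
(-3.9, -0.1)

The yellow triangle was at (5.8, 2.4) in frame 1 and (1.9, 2.3) in frame 2.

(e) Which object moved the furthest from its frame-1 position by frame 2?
the yellow triangle

(moved 3.9; next 3.2)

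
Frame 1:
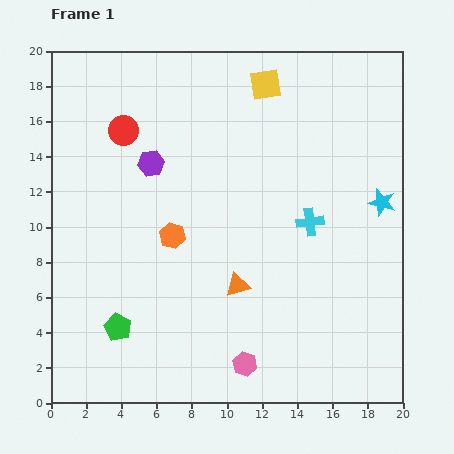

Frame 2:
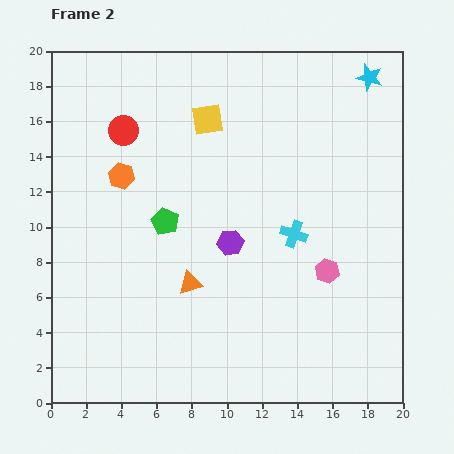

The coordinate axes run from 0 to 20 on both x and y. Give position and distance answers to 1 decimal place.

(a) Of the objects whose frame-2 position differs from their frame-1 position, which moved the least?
the cyan cross

(moved 1.1)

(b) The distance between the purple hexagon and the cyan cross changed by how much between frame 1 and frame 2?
-6.0

Distance in frame 1: 9.6. Distance in frame 2: 3.6.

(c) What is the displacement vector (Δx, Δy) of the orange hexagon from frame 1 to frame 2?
(-2.9, 3.4)

The orange hexagon was at (6.9, 9.5) in frame 1 and (4.0, 12.9) in frame 2.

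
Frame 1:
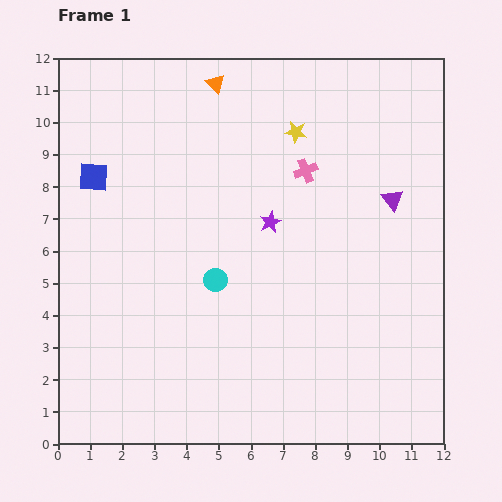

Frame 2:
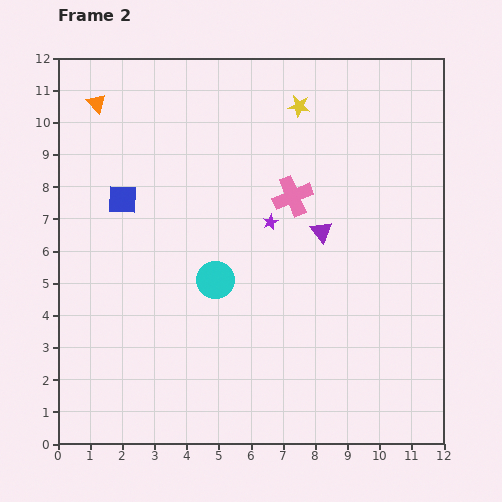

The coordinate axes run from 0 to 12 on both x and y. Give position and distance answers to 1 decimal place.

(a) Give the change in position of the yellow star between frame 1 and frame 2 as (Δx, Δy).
(0.1, 0.8)

The yellow star was at (7.4, 9.7) in frame 1 and (7.5, 10.5) in frame 2.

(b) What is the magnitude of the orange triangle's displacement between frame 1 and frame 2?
3.7

The orange triangle moved from (4.9, 11.2) to (1.2, 10.6), a distance of √(3.7² + 0.6²) ≈ 3.7.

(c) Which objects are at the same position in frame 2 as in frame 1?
the purple star, the cyan circle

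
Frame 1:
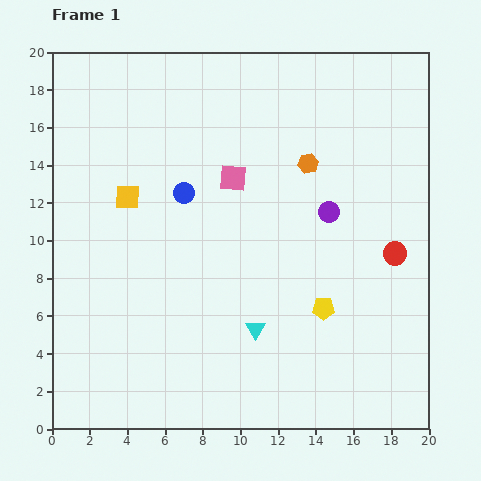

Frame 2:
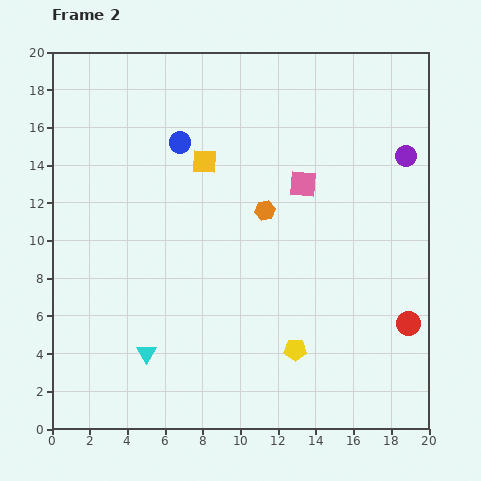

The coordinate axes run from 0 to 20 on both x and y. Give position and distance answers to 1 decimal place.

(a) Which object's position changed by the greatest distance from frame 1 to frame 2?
the cyan triangle

(moved 5.9; next 5.1)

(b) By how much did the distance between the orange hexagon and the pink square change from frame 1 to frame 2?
-1.7

Distance in frame 1: 4.1. Distance in frame 2: 2.4.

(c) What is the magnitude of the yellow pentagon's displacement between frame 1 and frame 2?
2.7

The yellow pentagon moved from (14.4, 6.4) to (12.9, 4.2), a distance of √(1.5² + 2.2²) ≈ 2.7.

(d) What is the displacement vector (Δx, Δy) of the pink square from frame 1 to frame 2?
(3.7, -0.3)

The pink square was at (9.6, 13.3) in frame 1 and (13.3, 13.0) in frame 2.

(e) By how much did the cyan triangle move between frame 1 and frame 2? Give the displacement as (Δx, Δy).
(-5.8, -1.3)

The cyan triangle was at (10.8, 5.3) in frame 1 and (5.0, 4.0) in frame 2.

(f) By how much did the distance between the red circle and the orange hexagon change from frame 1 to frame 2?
+3.1

Distance in frame 1: 6.6. Distance in frame 2: 9.7.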